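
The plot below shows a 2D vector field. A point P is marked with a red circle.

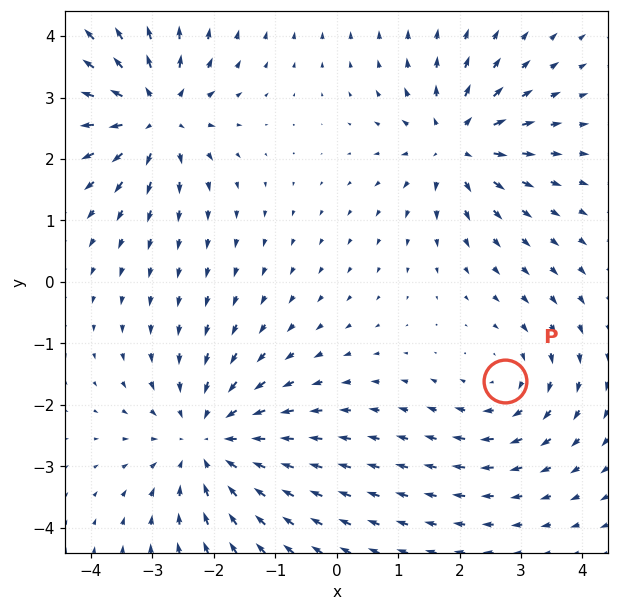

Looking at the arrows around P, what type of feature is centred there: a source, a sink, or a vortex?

vortex

At P (2.7, -1.6) the arrows circulate clockwise. Divergence ≈0, curl about -3 — near-zero divergence with nonzero curl is a vortex.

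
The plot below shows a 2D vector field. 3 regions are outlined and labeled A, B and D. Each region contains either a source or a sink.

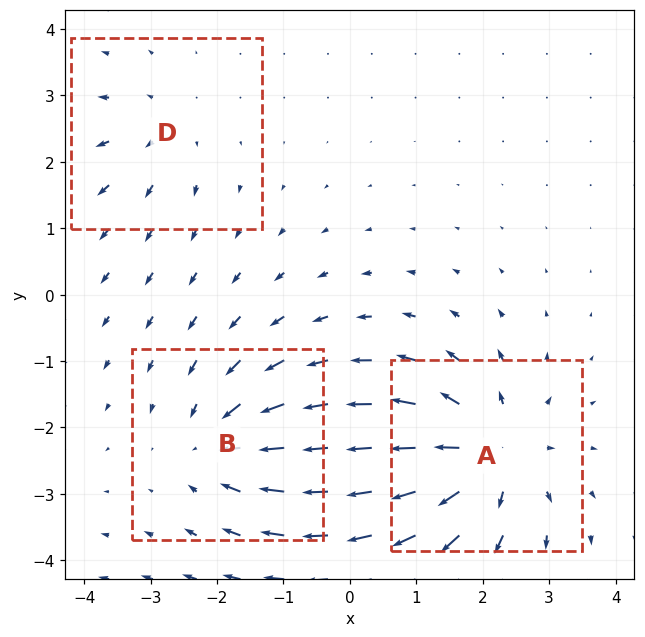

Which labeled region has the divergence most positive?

Divergence at each region's feature centre — A: about +5, B: about -4, D: about +2. Region A is most positive.

A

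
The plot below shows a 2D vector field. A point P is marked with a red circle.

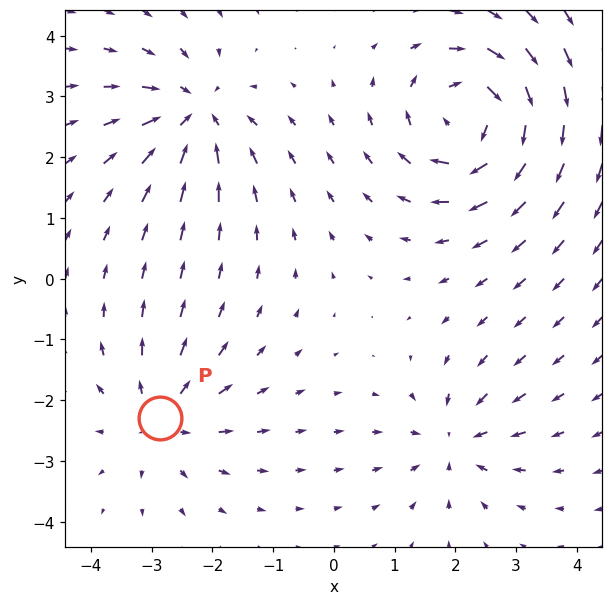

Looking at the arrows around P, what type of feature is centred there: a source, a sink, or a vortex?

At P (-2.9, -2.3) the arrows spread outward. Divergence about +3, curl ≈0 — positive divergence with near-zero curl is a source.

source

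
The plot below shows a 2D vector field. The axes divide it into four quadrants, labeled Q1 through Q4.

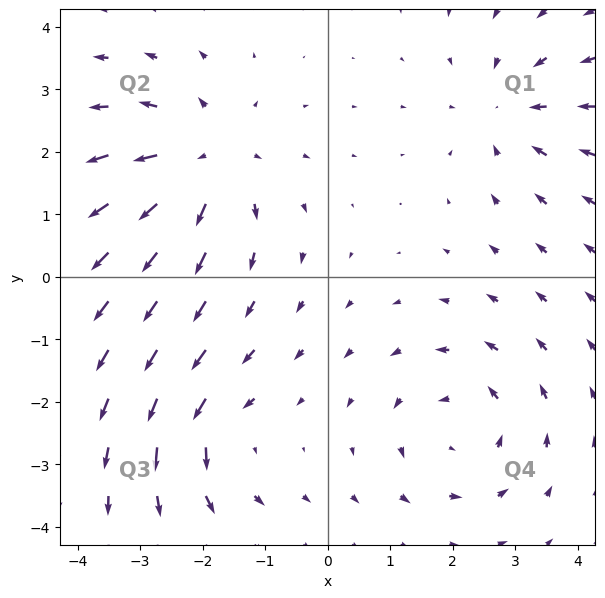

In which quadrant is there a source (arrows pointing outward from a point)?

Q2

The source sits at approximately (-1.9, 1.9), which lies in quadrant Q2. The divergence there is about +4, positive as expected for a source.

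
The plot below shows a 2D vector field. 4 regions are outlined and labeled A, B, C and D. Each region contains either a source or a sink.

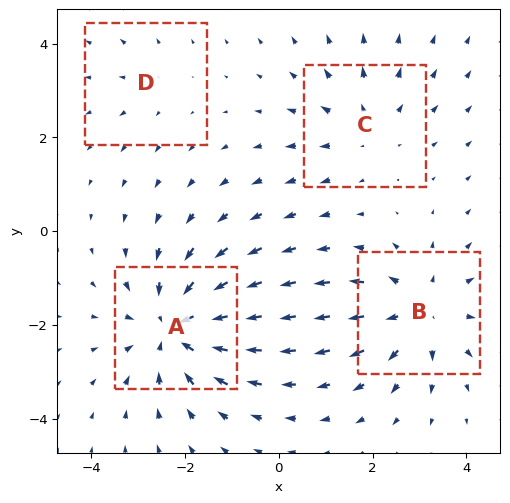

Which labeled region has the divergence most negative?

Divergence at each region's feature centre — A: about -6, B: about +4, C: about +3, D: about +2. Region A is most negative.

A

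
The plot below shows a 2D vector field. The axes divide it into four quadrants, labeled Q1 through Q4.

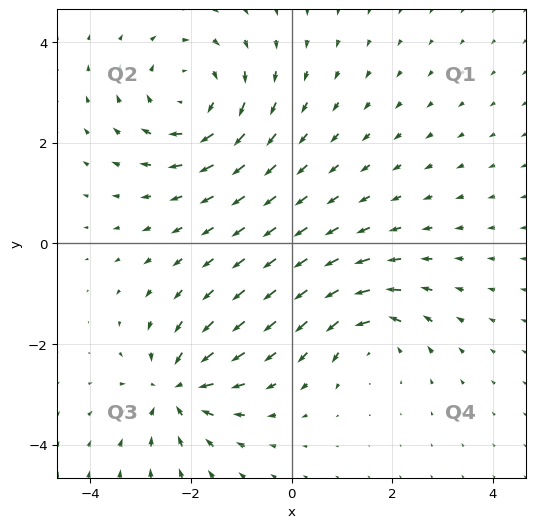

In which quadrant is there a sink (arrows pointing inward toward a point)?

The sink sits at approximately (-2.3, -2.9), which lies in quadrant Q3. The divergence there is about -5, negative as expected for a sink.

Q3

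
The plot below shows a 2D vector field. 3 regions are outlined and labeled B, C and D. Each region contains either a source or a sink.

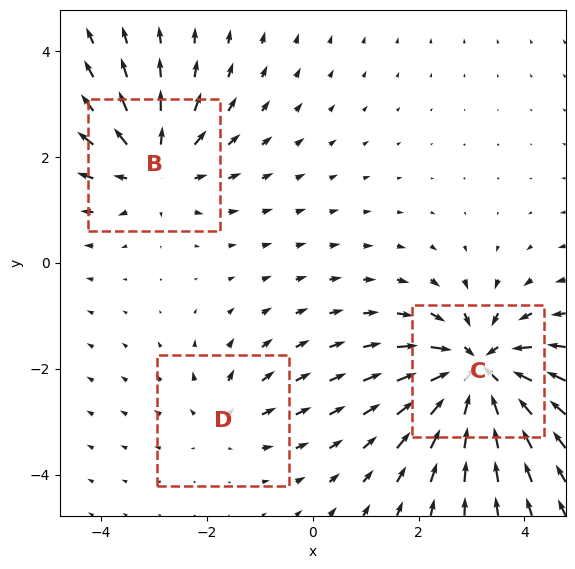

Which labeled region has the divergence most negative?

C

Divergence at each region's feature centre — B: about +3, C: about -5, D: about +2. Region C is most negative.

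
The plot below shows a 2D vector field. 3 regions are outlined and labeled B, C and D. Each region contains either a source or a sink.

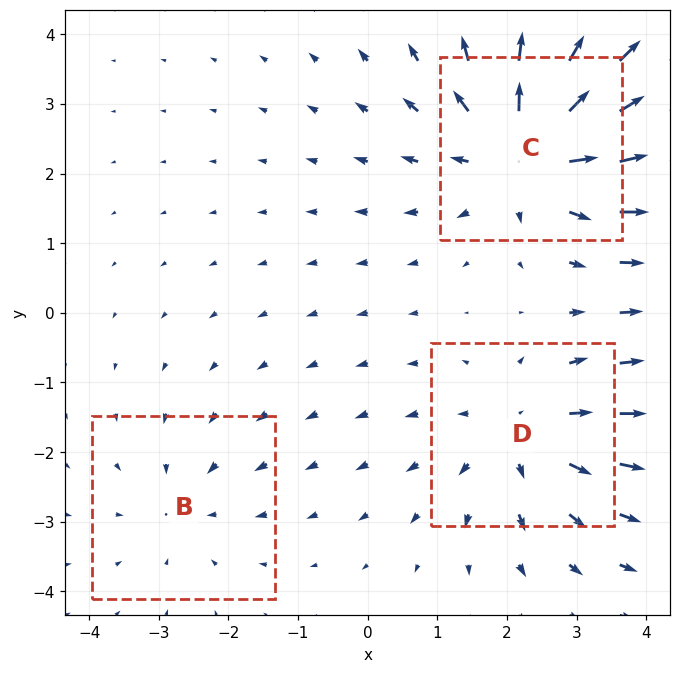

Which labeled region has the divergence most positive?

C

Divergence at each region's feature centre — B: about -2, C: about +5, D: about +3. Region C is most positive.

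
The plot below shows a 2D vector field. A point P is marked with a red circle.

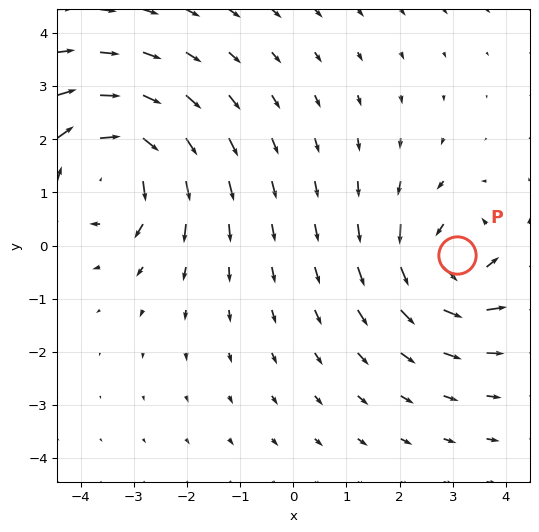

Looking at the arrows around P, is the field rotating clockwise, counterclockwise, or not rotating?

counterclockwise

Near P at (3.1, -0.2) the arrows circulate counterclockwise. The curl (z-component) there is about +5; positive curl means counterclockwise rotation.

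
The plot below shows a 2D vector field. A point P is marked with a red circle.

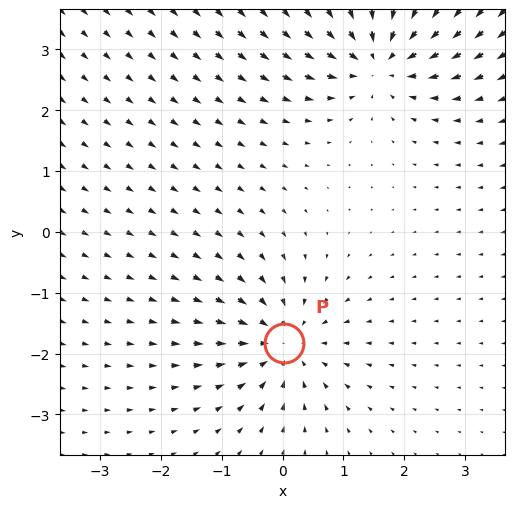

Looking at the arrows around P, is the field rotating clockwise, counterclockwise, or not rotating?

Near P at (0.0, -1.8) the arrows show no circulation. The curl there is ≈0.

not rotating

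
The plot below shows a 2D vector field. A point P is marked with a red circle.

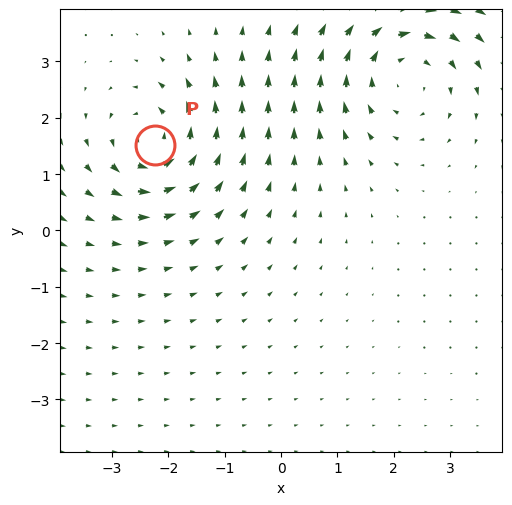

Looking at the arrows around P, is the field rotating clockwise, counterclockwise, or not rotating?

Near P at (-2.2, 1.5) the arrows circulate counterclockwise. The curl (z-component) there is about +5; positive curl means counterclockwise rotation.

counterclockwise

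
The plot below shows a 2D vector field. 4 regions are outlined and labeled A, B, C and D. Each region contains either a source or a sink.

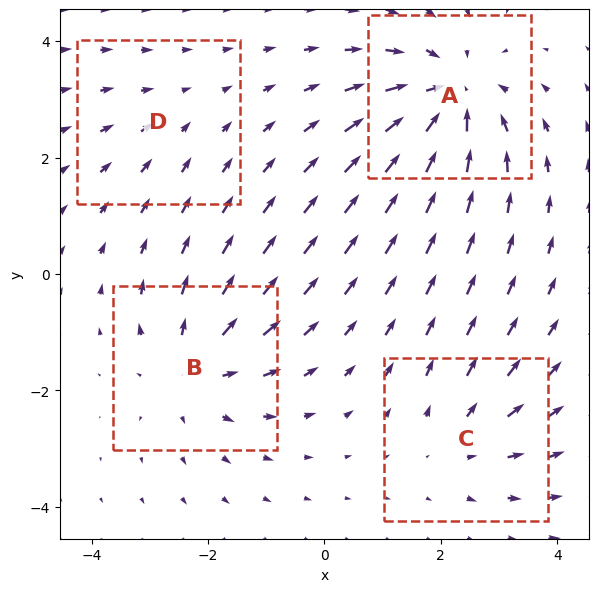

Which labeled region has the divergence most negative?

Divergence at each region's feature centre — A: about -6, B: about +5, C: about +3, D: about -2. Region A is most negative.

A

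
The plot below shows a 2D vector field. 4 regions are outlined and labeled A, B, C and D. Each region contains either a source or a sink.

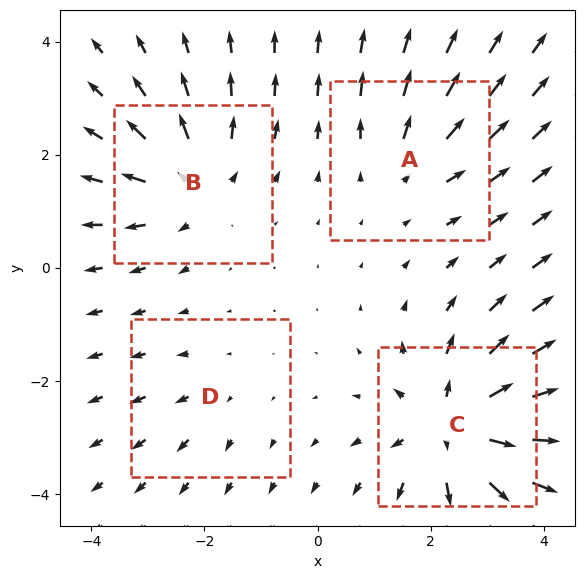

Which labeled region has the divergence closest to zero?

D

Divergence at each region's feature centre — A: about +3, B: about +5, C: about +7, D: about +2. Region D is closest to zero.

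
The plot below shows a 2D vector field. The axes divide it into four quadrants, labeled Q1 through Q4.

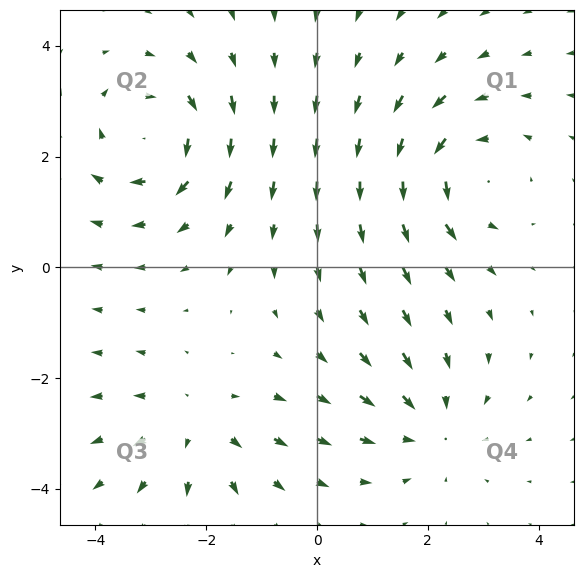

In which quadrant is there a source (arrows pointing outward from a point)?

The source sits at approximately (-2.2, -2.9), which lies in quadrant Q3. The divergence there is about +3, positive as expected for a source.

Q3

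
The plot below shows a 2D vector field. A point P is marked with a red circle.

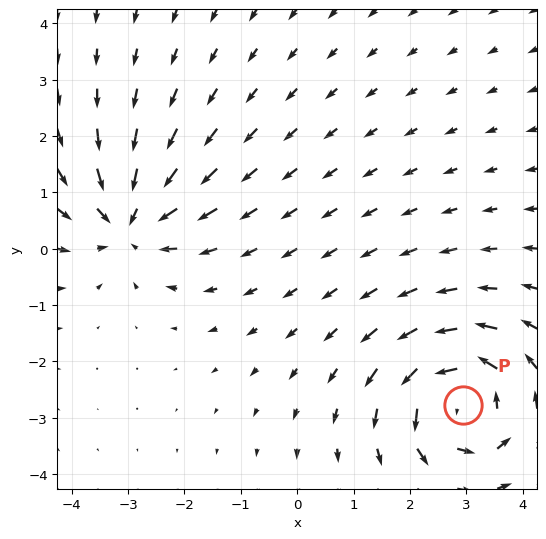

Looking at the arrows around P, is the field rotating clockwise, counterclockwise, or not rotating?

counterclockwise

Near P at (2.9, -2.8) the arrows circulate counterclockwise. The curl (z-component) there is about +5; positive curl means counterclockwise rotation.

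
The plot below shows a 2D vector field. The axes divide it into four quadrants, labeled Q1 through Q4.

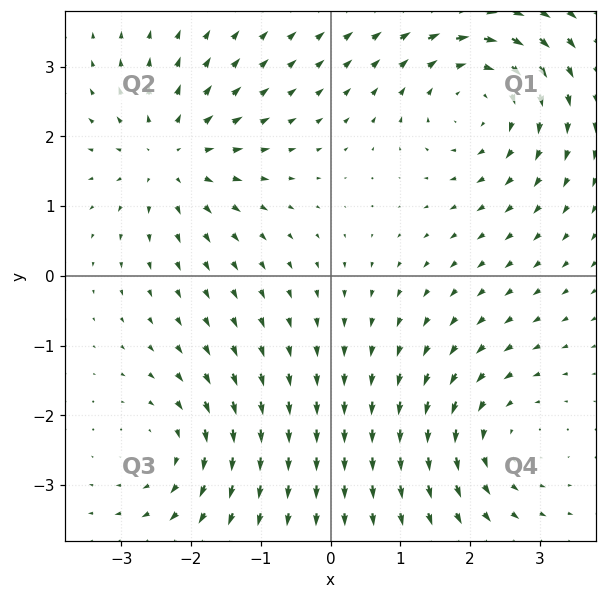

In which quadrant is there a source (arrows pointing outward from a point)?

Q2

The source sits at approximately (-2.3, 1.7), which lies in quadrant Q2. The divergence there is about +4, positive as expected for a source.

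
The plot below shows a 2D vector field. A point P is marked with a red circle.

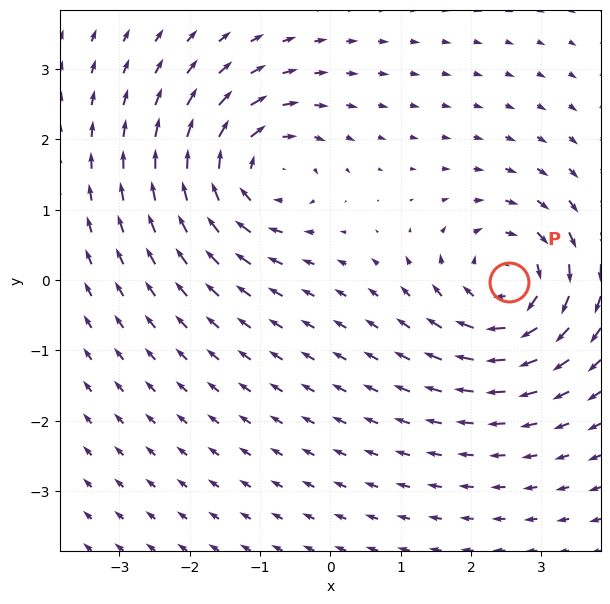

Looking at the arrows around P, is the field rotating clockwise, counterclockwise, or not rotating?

Near P at (2.5, -0.0) the arrows circulate clockwise. The curl (z-component) there is about -6; negative curl means clockwise rotation.

clockwise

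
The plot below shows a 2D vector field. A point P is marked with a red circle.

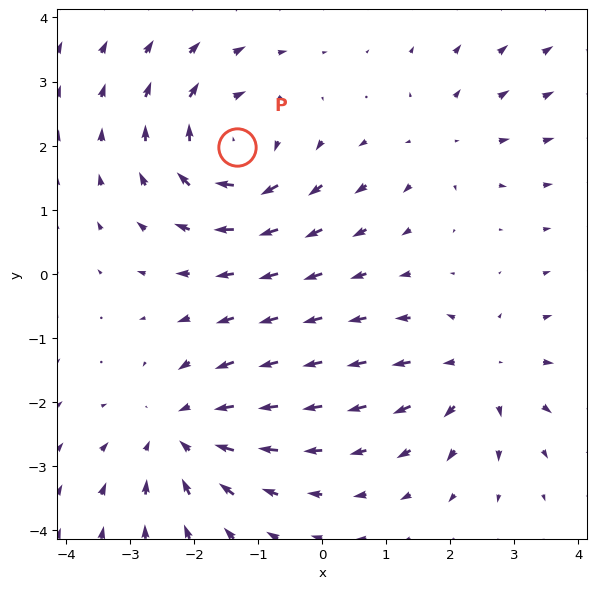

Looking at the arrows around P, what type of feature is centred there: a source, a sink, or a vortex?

vortex

At P (-1.3, 2.0) the arrows circulate clockwise. Divergence ≈0, curl about -5 — near-zero divergence with nonzero curl is a vortex.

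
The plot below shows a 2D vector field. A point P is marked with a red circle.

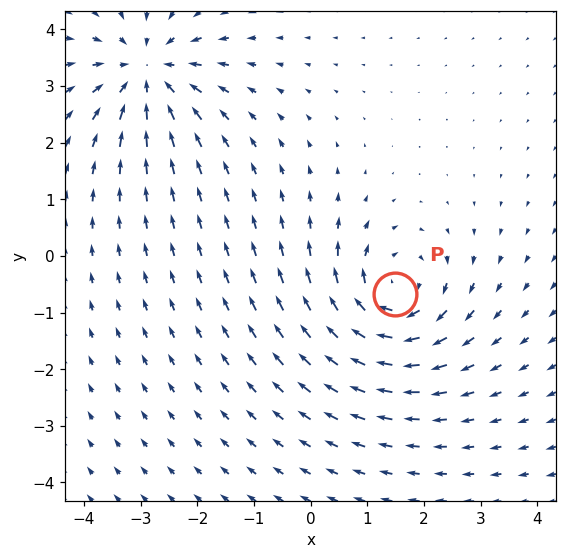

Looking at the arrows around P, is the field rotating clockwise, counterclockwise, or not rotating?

clockwise

Near P at (1.5, -0.7) the arrows circulate clockwise. The curl (z-component) there is about -4; negative curl means clockwise rotation.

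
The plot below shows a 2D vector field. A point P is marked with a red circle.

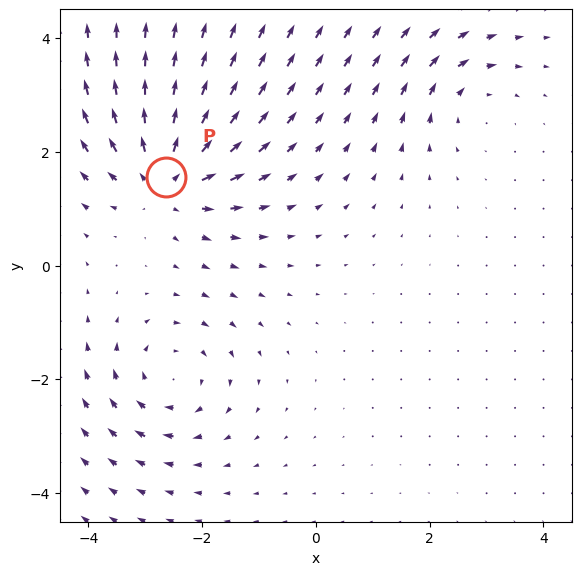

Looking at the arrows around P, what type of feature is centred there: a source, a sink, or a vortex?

source

At P (-2.6, 1.5) the arrows spread outward. Divergence about +6, curl ≈0 — positive divergence with near-zero curl is a source.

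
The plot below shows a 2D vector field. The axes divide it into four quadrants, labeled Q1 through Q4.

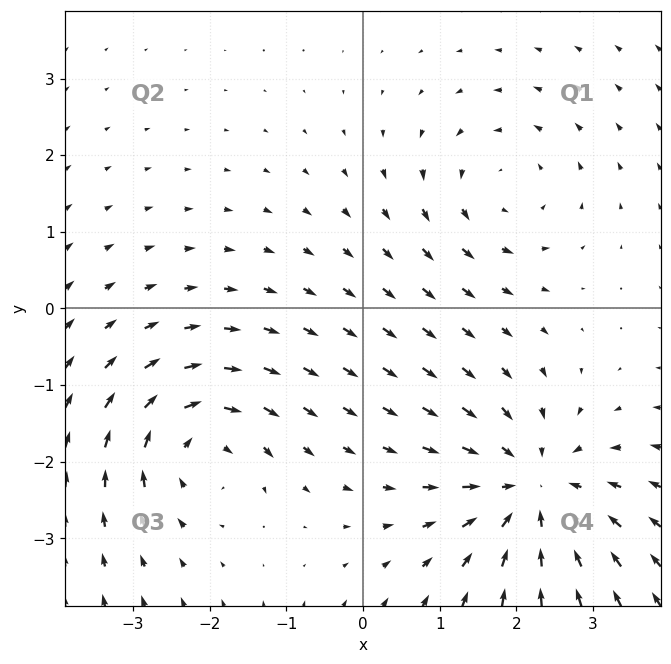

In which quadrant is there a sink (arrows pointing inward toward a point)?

The sink sits at approximately (2.2, -2.4), which lies in quadrant Q4. The divergence there is about -5, negative as expected for a sink.

Q4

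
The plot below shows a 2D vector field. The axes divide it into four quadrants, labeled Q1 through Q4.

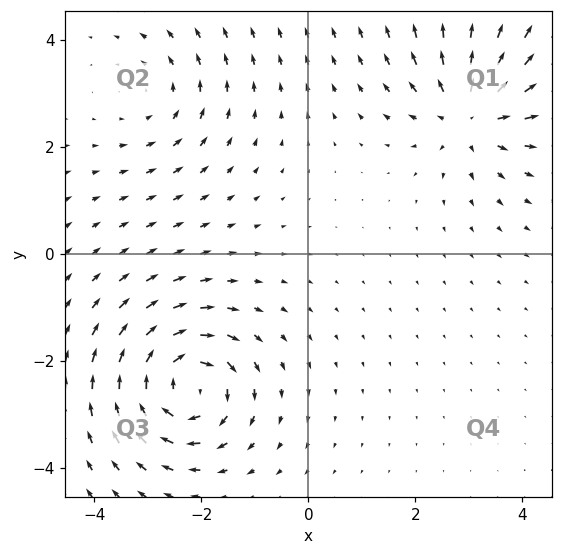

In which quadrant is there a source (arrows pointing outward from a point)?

The source sits at approximately (3.0, 2.6), which lies in quadrant Q1. The divergence there is about +4, positive as expected for a source.

Q1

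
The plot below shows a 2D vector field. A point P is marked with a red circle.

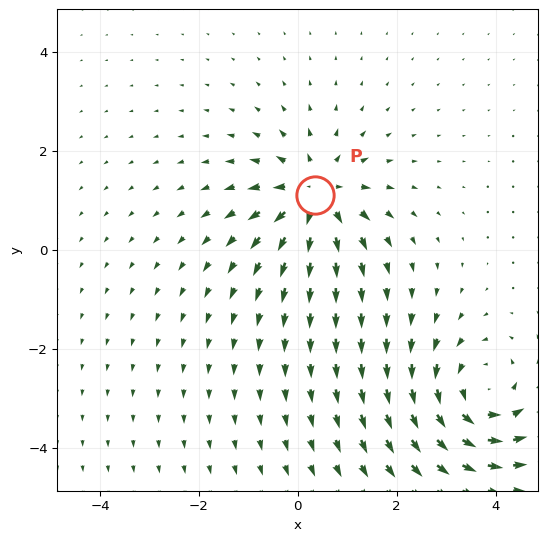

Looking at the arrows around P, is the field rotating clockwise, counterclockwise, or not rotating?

not rotating

Near P at (0.4, 1.1) the arrows show no circulation. The curl there is ≈0.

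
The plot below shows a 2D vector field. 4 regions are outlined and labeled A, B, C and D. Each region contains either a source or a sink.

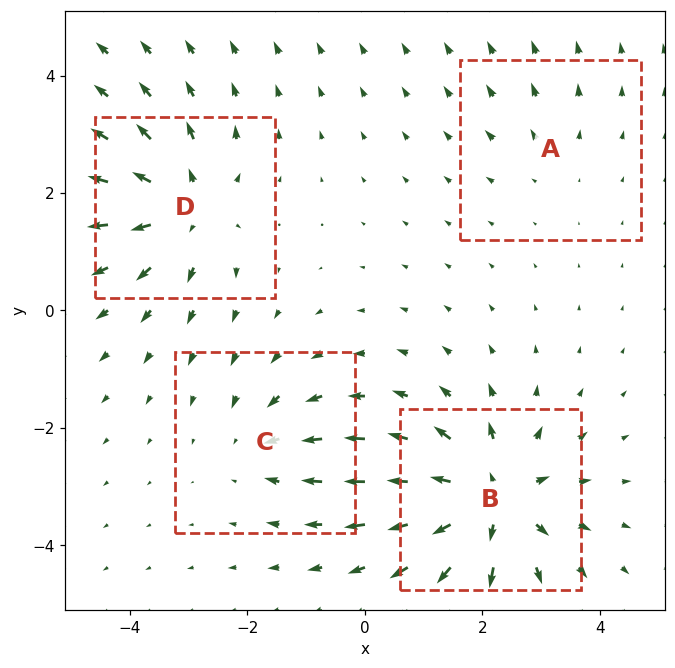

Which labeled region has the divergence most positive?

B

Divergence at each region's feature centre — A: about +2, B: about +7, C: about -3, D: about +6. Region B is most positive.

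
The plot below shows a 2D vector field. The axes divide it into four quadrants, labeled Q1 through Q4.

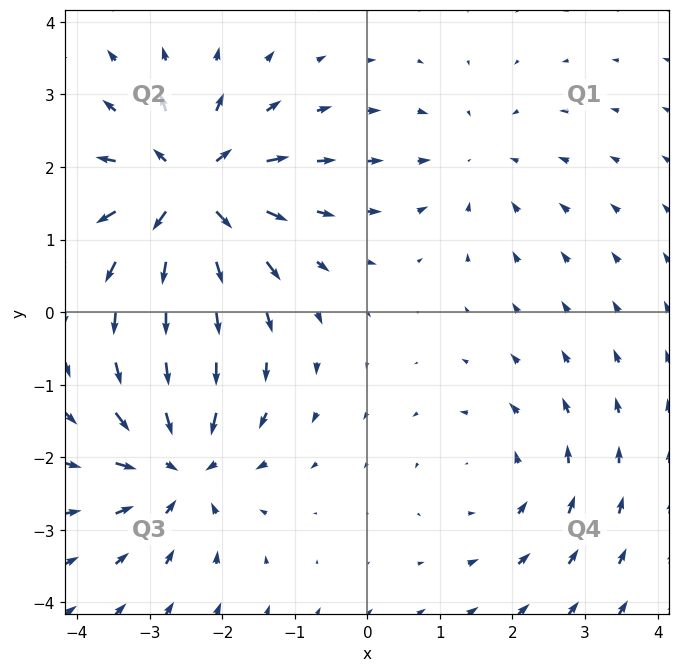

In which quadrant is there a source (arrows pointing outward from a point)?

The source sits at approximately (-2.4, 1.7), which lies in quadrant Q2. The divergence there is about +7, positive as expected for a source.

Q2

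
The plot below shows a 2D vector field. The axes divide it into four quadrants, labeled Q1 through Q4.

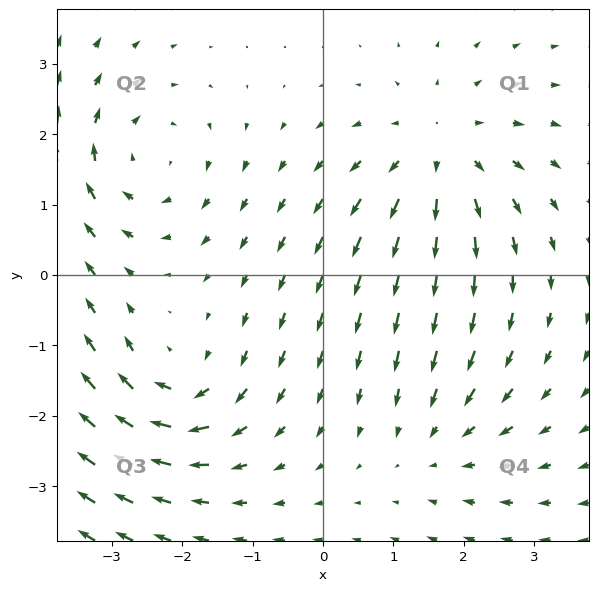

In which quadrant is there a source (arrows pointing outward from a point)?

Q1

The source sits at approximately (1.7, 1.7), which lies in quadrant Q1. The divergence there is about +3, positive as expected for a source.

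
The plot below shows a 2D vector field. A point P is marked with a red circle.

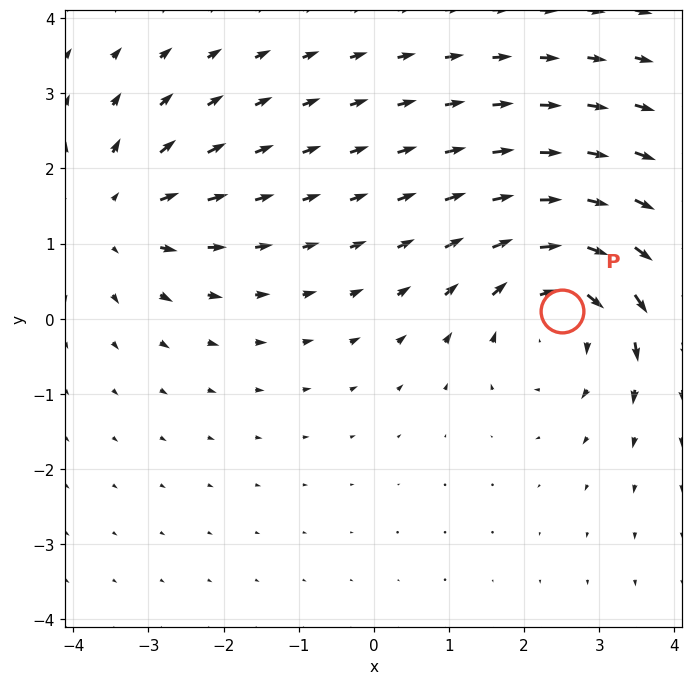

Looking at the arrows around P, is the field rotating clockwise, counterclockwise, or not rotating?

Near P at (2.5, 0.1) the arrows circulate clockwise. The curl (z-component) there is about -4; negative curl means clockwise rotation.

clockwise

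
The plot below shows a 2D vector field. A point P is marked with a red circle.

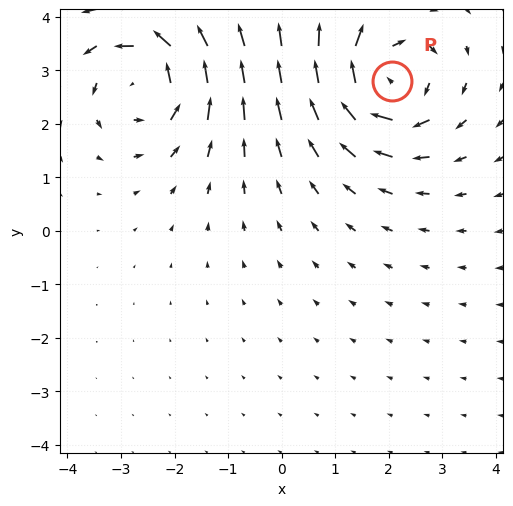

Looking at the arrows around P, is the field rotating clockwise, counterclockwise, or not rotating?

Near P at (2.1, 2.8) the arrows circulate clockwise. The curl (z-component) there is about -5; negative curl means clockwise rotation.

clockwise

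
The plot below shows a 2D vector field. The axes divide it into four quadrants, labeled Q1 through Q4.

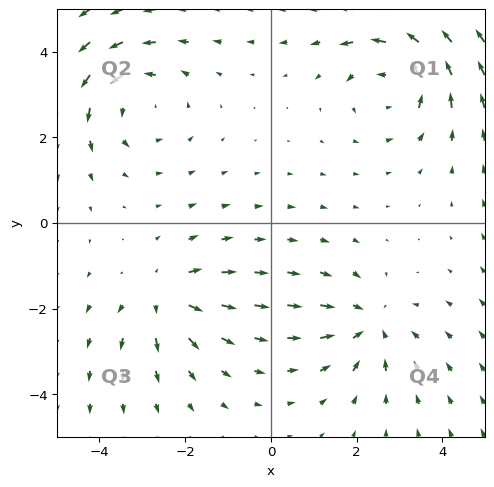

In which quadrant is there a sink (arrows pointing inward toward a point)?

The sink sits at approximately (2.3, -2.4), which lies in quadrant Q4. The divergence there is about -4, negative as expected for a sink.

Q4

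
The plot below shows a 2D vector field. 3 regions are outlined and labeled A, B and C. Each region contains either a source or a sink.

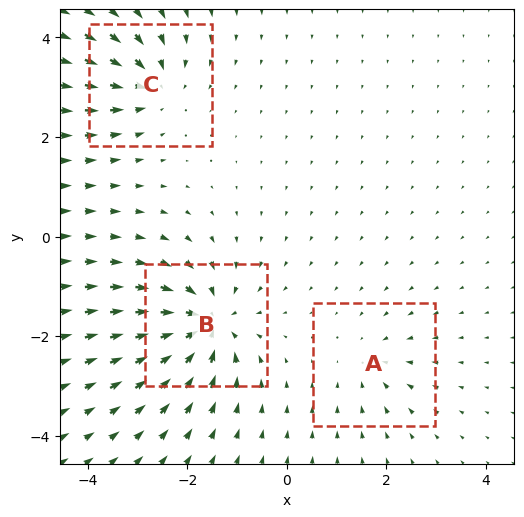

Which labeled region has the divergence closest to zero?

Divergence at each region's feature centre — A: about -3, B: about -6, C: about -4. Region A is closest to zero.

A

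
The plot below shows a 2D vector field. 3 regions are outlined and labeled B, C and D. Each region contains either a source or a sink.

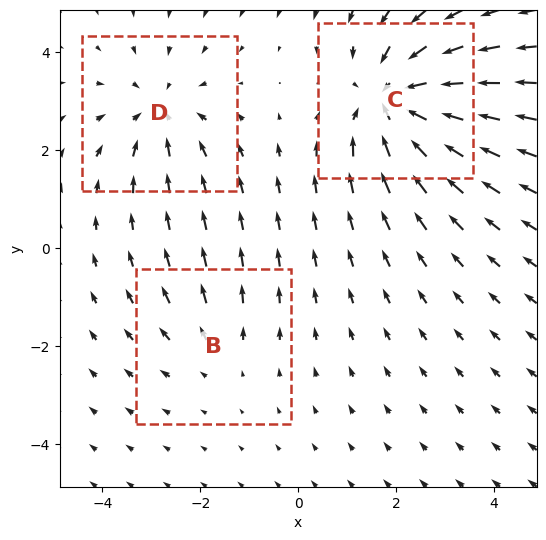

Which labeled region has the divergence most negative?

C

Divergence at each region's feature centre — B: about +2, C: about -4, D: about -3. Region C is most negative.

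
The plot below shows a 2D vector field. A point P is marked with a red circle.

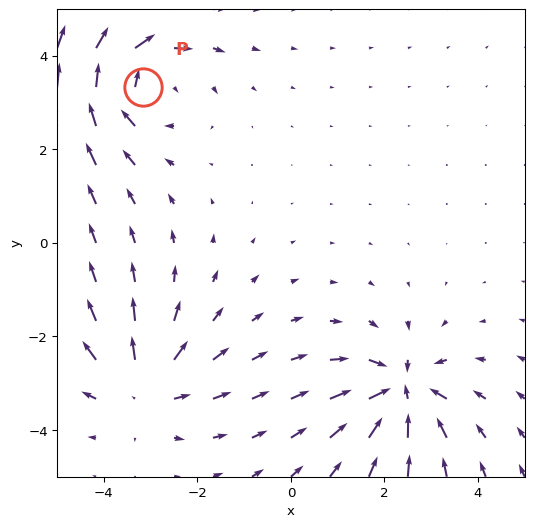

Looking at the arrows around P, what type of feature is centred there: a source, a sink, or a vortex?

vortex

At P (-3.2, 3.3) the arrows circulate clockwise. Divergence ≈0, curl about -4 — near-zero divergence with nonzero curl is a vortex.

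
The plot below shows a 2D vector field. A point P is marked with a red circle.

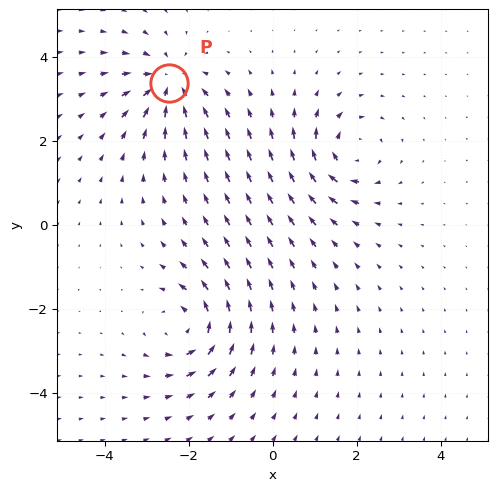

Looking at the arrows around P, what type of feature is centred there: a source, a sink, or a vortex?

At P (-2.5, 3.4) the arrows converge inward. Divergence about -5, curl ≈0 — negative divergence with near-zero curl is a sink.

sink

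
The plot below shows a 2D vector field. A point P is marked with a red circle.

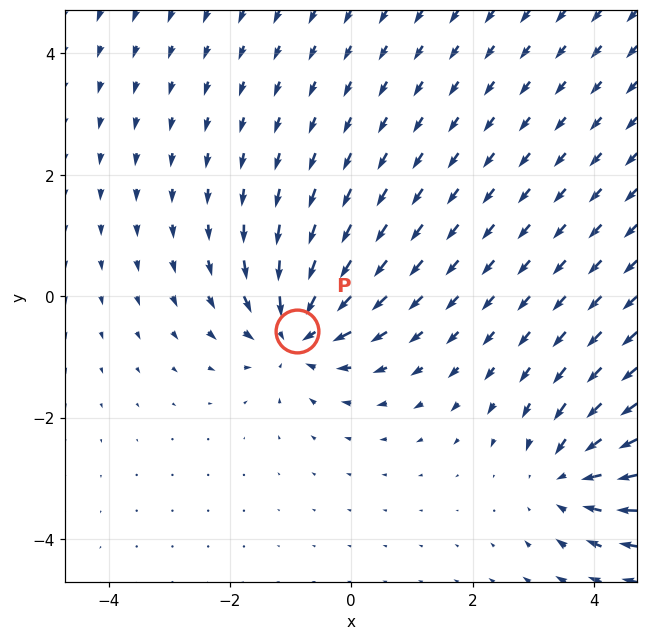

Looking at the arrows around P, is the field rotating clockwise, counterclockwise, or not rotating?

not rotating

Near P at (-0.9, -0.6) the arrows show no circulation. The curl there is ≈0.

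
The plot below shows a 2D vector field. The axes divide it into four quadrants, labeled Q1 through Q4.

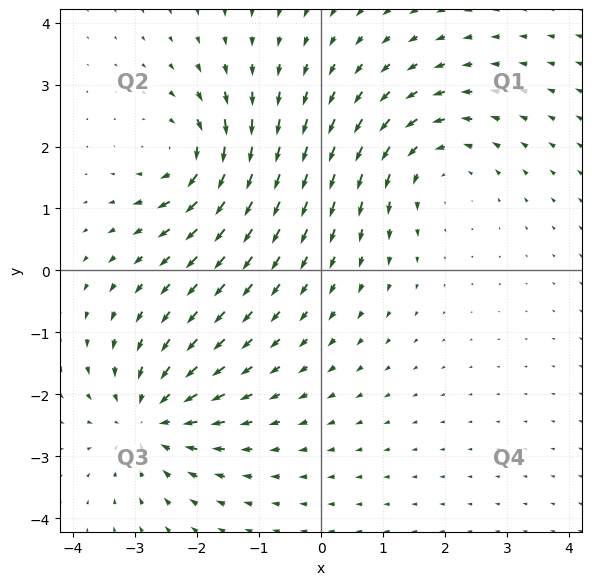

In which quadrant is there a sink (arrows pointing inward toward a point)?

Q3

The sink sits at approximately (-2.8, -2.4), which lies in quadrant Q3. The divergence there is about -4, negative as expected for a sink.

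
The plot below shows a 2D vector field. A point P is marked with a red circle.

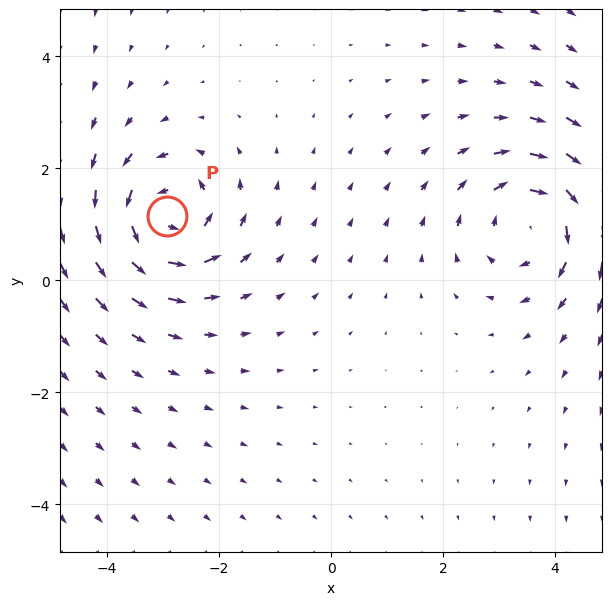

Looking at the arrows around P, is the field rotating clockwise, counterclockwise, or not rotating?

counterclockwise

Near P at (-2.9, 1.1) the arrows circulate counterclockwise. The curl (z-component) there is about +4; positive curl means counterclockwise rotation.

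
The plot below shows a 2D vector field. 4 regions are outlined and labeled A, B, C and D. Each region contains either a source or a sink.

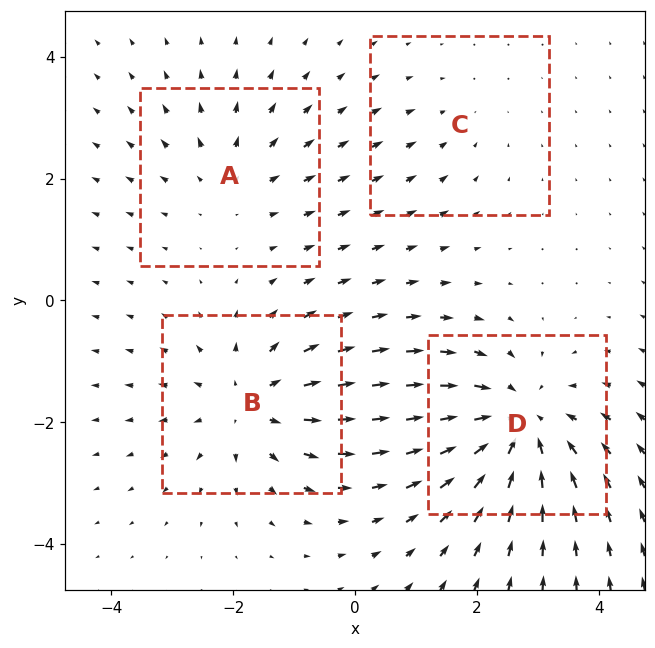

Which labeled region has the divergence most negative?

Divergence at each region's feature centre — A: about +3, B: about +5, C: about -2, D: about -6. Region D is most negative.

D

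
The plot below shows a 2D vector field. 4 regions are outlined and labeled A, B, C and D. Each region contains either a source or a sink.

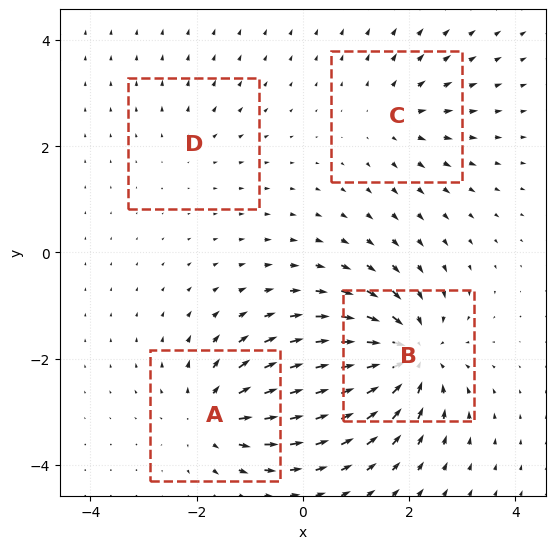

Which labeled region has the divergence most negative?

Divergence at each region's feature centre — A: about +6, B: about -8, C: about +4, D: about +2. Region B is most negative.

B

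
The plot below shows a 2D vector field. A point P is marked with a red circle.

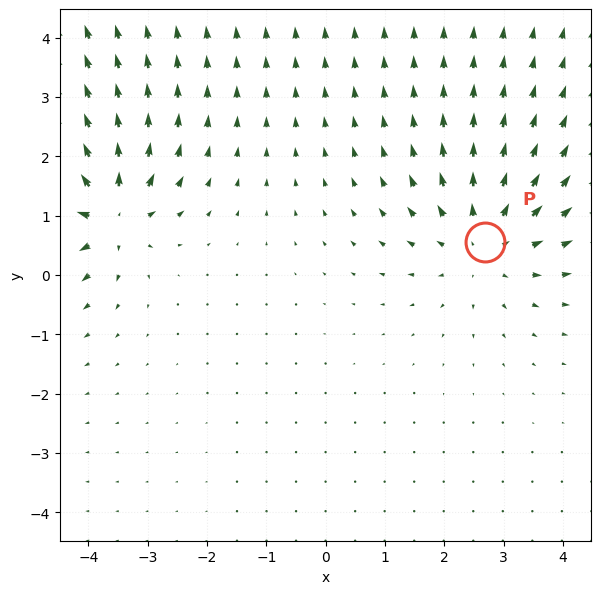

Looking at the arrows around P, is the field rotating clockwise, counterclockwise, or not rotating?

not rotating

Near P at (2.7, 0.6) the arrows show no circulation. The curl there is ≈0.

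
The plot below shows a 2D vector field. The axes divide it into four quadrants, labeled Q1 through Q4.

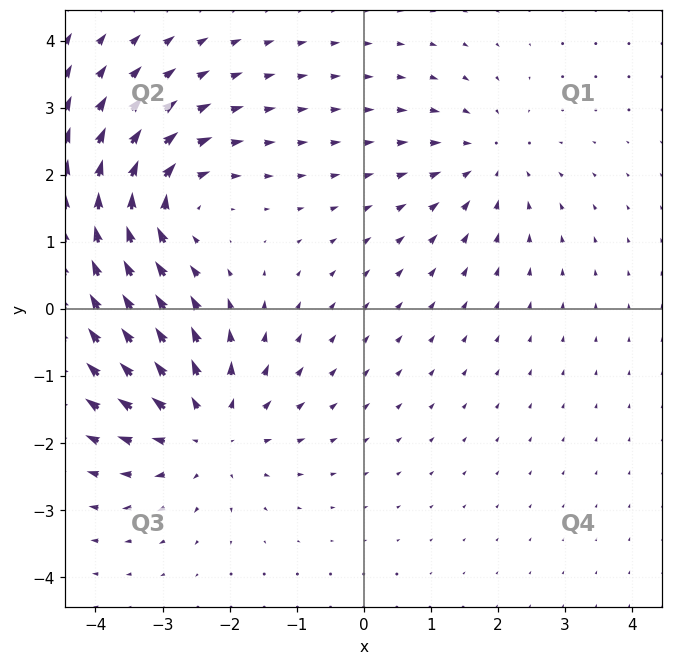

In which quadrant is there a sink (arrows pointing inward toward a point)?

Q1

The sink sits at approximately (1.9, 2.2), which lies in quadrant Q1. The divergence there is about -3, negative as expected for a sink.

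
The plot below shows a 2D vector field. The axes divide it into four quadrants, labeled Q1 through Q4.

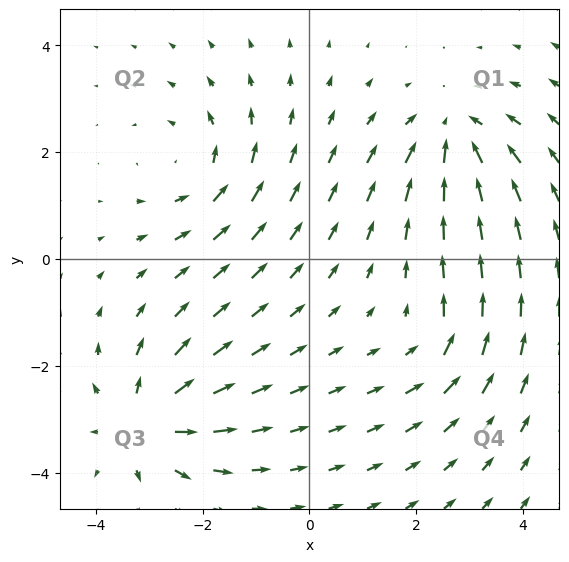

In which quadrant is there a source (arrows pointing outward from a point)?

Q3

The source sits at approximately (-3.1, -3.1), which lies in quadrant Q3. The divergence there is about +6, positive as expected for a source.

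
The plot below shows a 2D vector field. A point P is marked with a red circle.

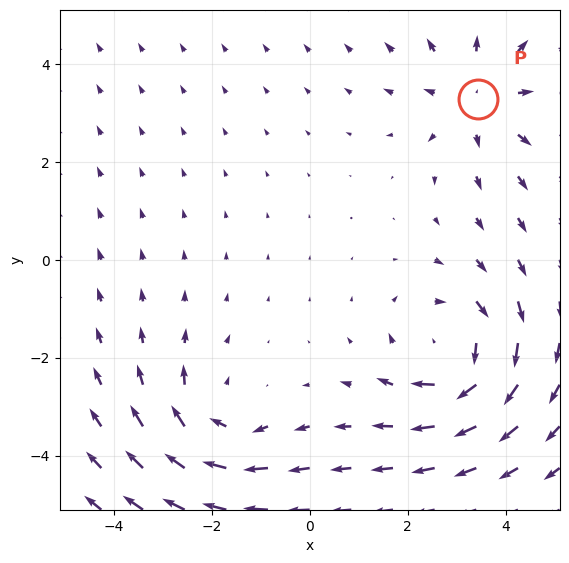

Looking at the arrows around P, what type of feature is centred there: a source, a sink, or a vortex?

source

At P (3.4, 3.3) the arrows spread outward. Divergence about +3, curl ≈0 — positive divergence with near-zero curl is a source.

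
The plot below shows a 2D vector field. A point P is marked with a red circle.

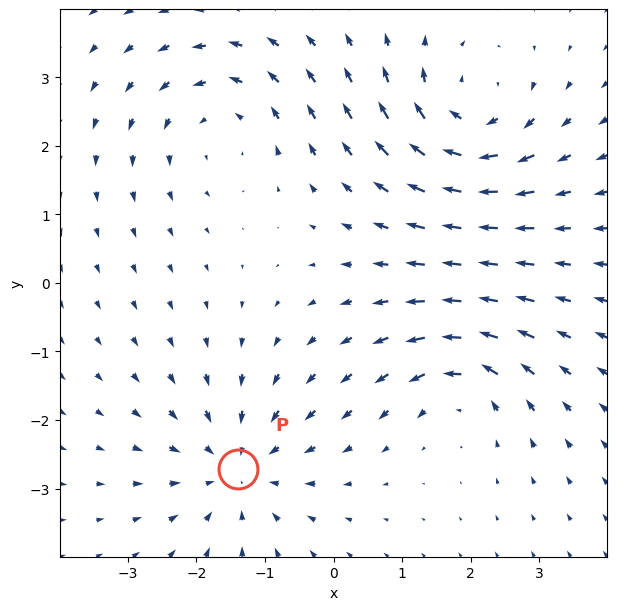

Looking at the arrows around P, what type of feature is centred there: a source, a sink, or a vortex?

At P (-1.4, -2.7) the arrows converge inward. Divergence about -4, curl ≈0 — negative divergence with near-zero curl is a sink.

sink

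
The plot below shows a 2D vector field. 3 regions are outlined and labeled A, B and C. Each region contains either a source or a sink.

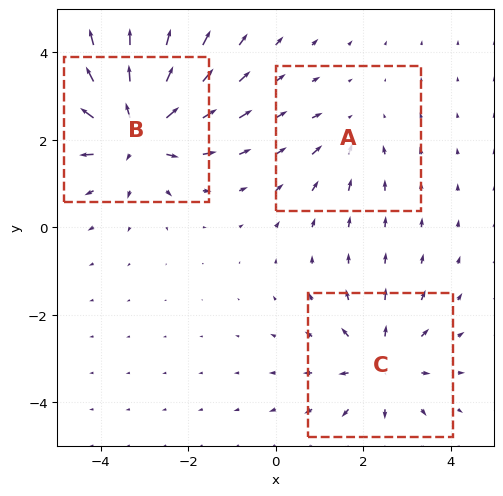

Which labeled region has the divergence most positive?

Divergence at each region's feature centre — A: about -2, B: about +5, C: about +3. Region B is most positive.

B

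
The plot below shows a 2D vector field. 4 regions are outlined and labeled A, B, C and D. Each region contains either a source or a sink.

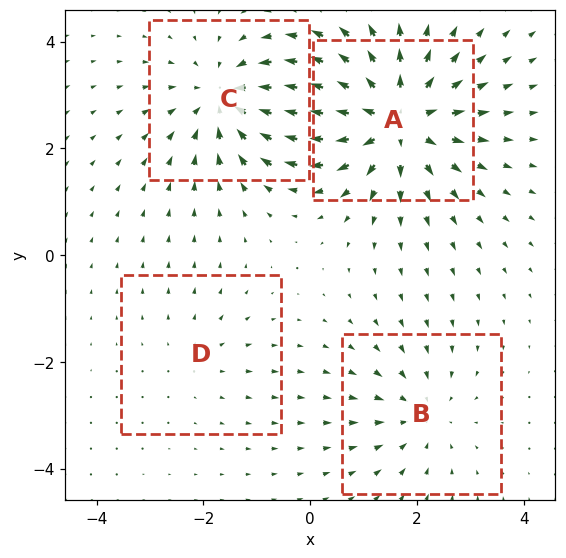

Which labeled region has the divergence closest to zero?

Divergence at each region's feature centre — A: about +7, B: about -3, C: about -5, D: about +2. Region D is closest to zero.

D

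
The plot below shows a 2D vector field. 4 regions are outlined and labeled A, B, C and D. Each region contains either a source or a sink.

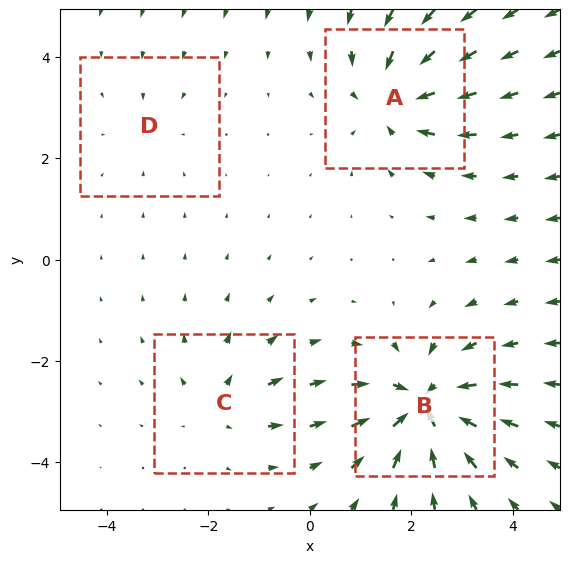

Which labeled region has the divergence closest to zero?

Divergence at each region's feature centre — A: about -6, B: about -8, C: about +4, D: about -2. Region D is closest to zero.

D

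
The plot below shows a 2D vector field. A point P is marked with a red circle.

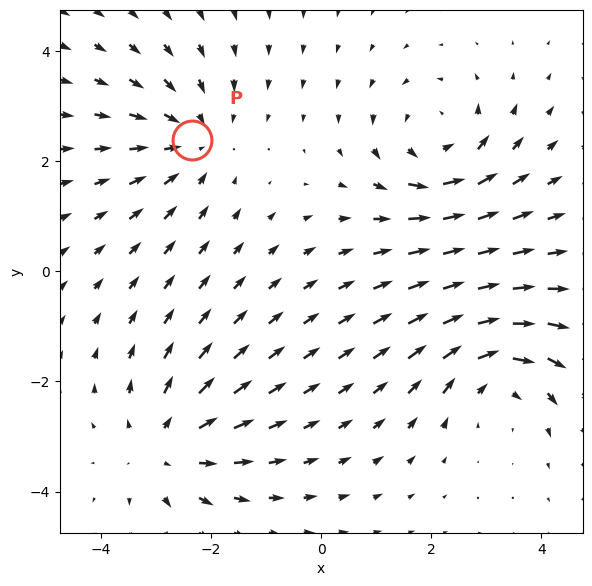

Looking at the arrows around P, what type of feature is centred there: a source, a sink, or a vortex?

At P (-2.3, 2.4) the arrows converge inward. Divergence about -3, curl ≈0 — negative divergence with near-zero curl is a sink.

sink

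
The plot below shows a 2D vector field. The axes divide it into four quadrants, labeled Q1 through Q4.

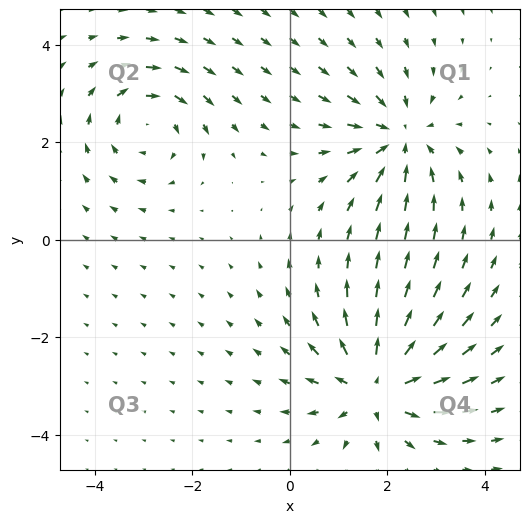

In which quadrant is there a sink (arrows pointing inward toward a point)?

Q1

The sink sits at approximately (2.2, 2.1), which lies in quadrant Q1. The divergence there is about -4, negative as expected for a sink.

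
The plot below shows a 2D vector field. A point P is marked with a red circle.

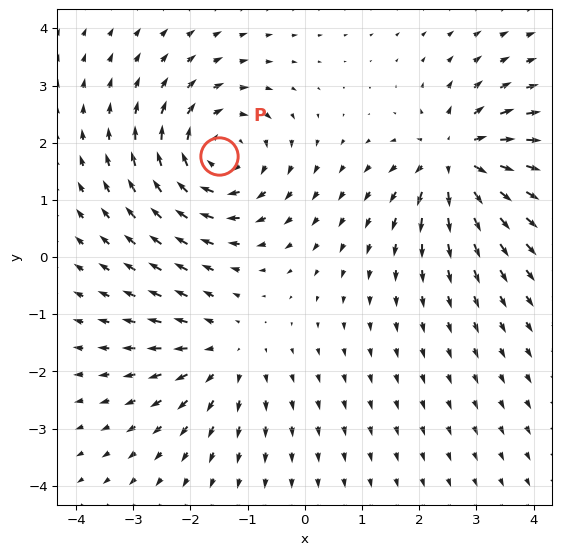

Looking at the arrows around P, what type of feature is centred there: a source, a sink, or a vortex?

vortex

At P (-1.5, 1.8) the arrows circulate clockwise. Divergence ≈0, curl about -4 — near-zero divergence with nonzero curl is a vortex.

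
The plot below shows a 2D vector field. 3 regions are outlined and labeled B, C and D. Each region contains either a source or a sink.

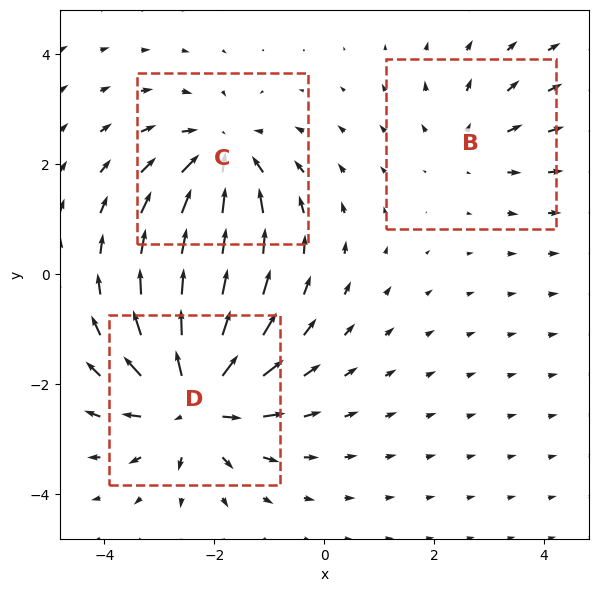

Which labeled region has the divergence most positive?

Divergence at each region's feature centre — B: about +2, C: about -4, D: about +5. Region D is most positive.

D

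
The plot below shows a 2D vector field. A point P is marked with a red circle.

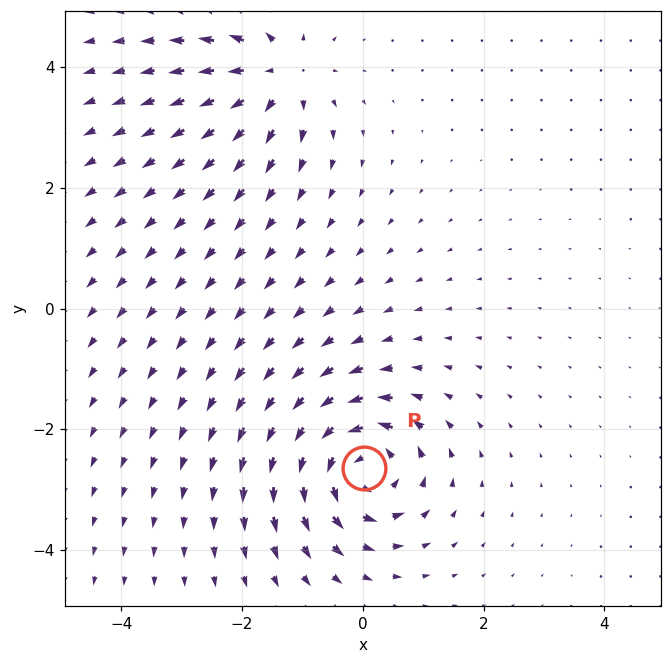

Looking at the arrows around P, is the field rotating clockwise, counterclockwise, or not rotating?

counterclockwise

Near P at (0.0, -2.6) the arrows circulate counterclockwise. The curl (z-component) there is about +7; positive curl means counterclockwise rotation.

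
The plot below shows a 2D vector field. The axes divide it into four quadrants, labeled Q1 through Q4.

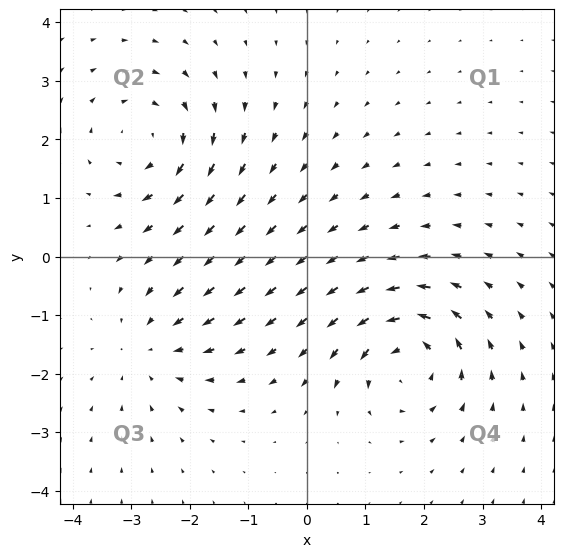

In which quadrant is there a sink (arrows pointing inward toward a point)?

The sink sits at approximately (-2.7, -1.5), which lies in quadrant Q3. The divergence there is about -3, negative as expected for a sink.

Q3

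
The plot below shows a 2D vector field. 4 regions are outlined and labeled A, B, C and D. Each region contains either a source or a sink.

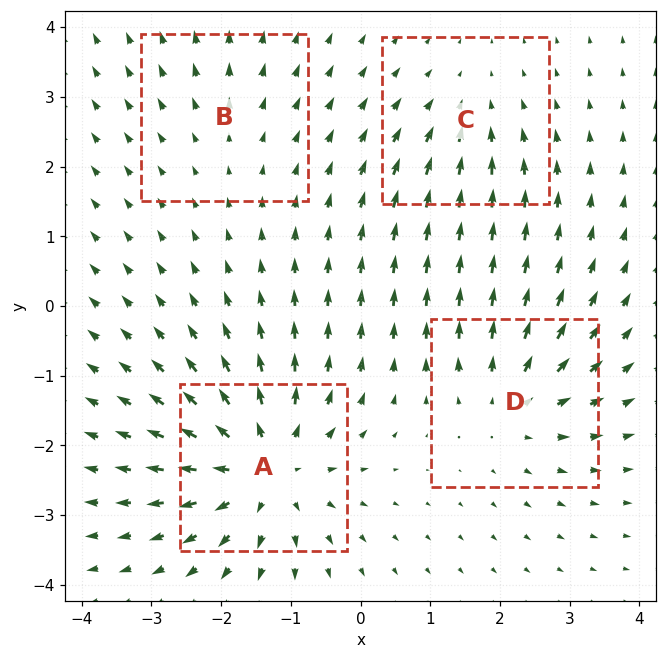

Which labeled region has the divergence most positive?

Divergence at each region's feature centre — A: about +7, B: about +2, C: about -3, D: about +5. Region A is most positive.

A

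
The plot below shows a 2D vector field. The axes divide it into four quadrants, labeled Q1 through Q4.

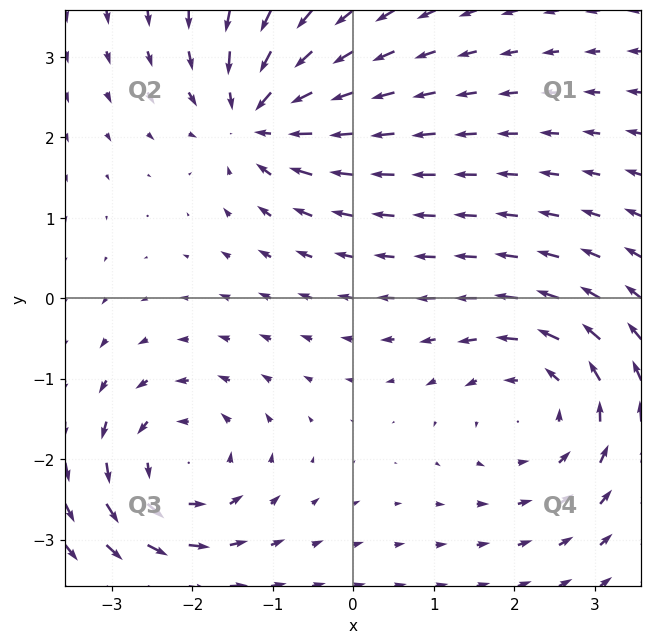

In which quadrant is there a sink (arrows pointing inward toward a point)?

Q2

The sink sits at approximately (-1.2, 2.2), which lies in quadrant Q2. The divergence there is about -6, negative as expected for a sink.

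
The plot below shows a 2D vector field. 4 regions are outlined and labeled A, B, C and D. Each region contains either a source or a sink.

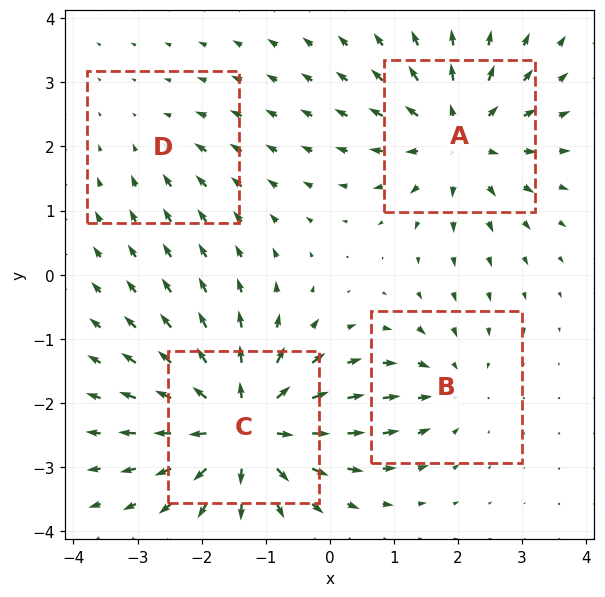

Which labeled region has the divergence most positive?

C

Divergence at each region's feature centre — A: about +5, B: about -3, C: about +7, D: about -2. Region C is most positive.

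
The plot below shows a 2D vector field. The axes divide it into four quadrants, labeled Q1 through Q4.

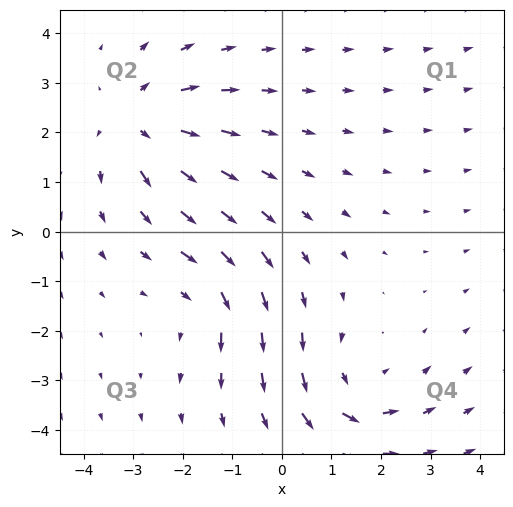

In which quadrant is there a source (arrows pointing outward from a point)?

Q2

The source sits at approximately (-2.9, 2.2), which lies in quadrant Q2. The divergence there is about +3, positive as expected for a source.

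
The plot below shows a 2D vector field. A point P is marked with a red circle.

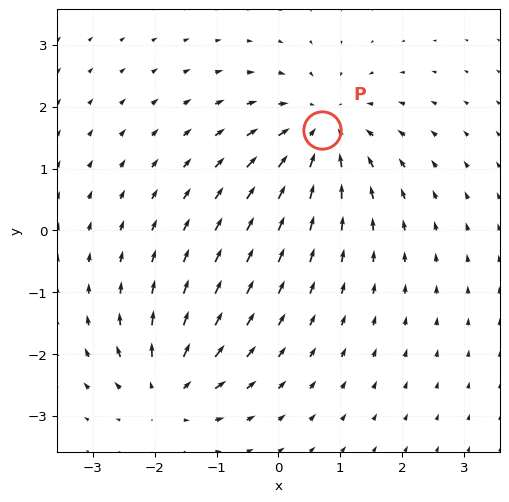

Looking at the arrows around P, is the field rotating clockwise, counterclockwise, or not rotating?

Near P at (0.7, 1.6) the arrows show no circulation. The curl there is ≈0.

not rotating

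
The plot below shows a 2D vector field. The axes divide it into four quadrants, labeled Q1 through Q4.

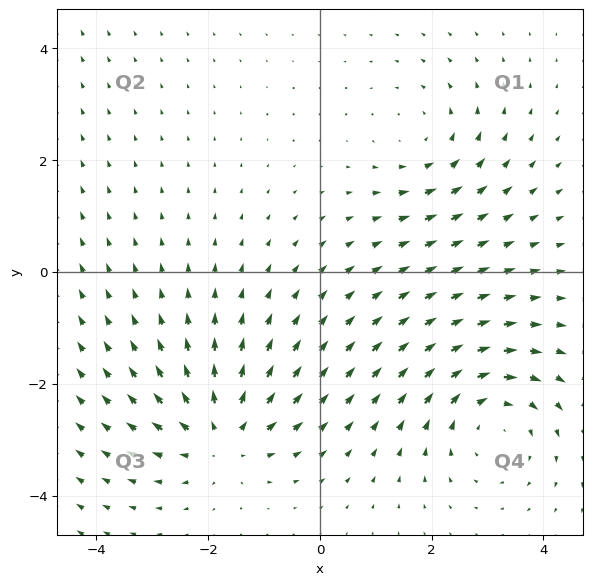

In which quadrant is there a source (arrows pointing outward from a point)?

The source sits at approximately (-1.7, -2.9), which lies in quadrant Q3. The divergence there is about +4, positive as expected for a source.

Q3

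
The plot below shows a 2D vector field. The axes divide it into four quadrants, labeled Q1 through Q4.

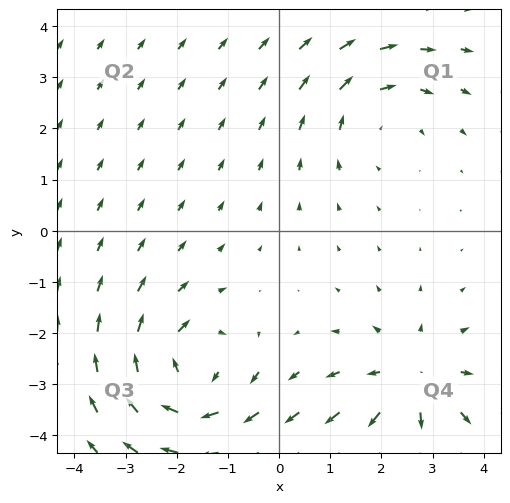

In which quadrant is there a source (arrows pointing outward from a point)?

The source sits at approximately (2.6, -2.9), which lies in quadrant Q4. The divergence there is about +4, positive as expected for a source.

Q4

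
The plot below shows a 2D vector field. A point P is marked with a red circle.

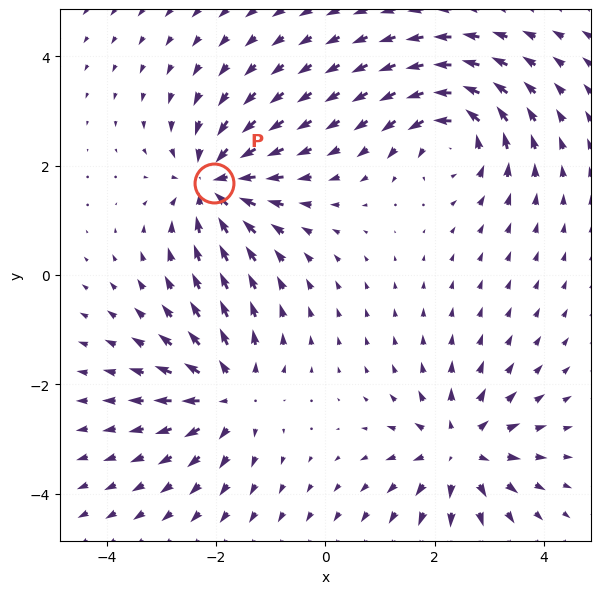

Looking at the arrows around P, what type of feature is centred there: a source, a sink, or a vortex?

sink

At P (-2.0, 1.7) the arrows converge inward. Divergence about -7, curl ≈0 — negative divergence with near-zero curl is a sink.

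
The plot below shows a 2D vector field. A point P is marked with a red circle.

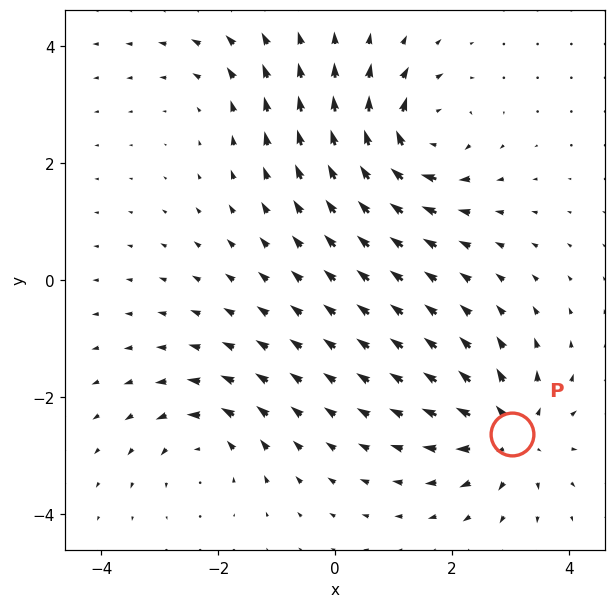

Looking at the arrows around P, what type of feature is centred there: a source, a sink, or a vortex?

source

At P (3.0, -2.6) the arrows spread outward. Divergence about +5, curl ≈0 — positive divergence with near-zero curl is a source.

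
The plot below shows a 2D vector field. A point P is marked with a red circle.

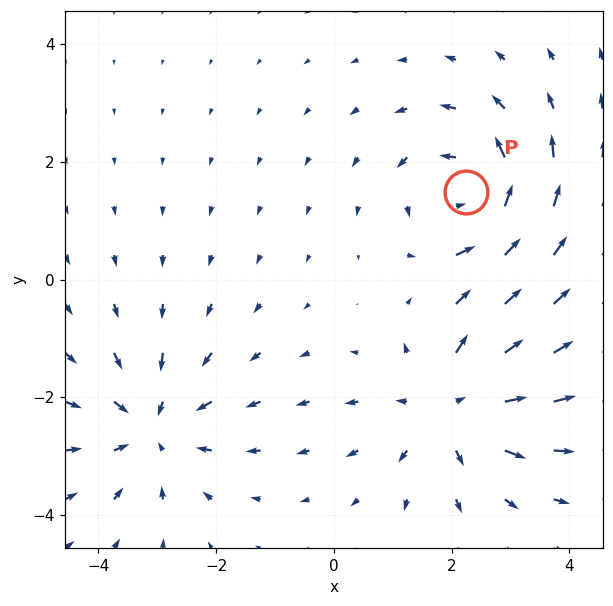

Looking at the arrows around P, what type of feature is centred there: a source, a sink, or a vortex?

At P (2.2, 1.5) the arrows circulate counterclockwise. Divergence ≈0, curl about +4 — near-zero divergence with nonzero curl is a vortex.

vortex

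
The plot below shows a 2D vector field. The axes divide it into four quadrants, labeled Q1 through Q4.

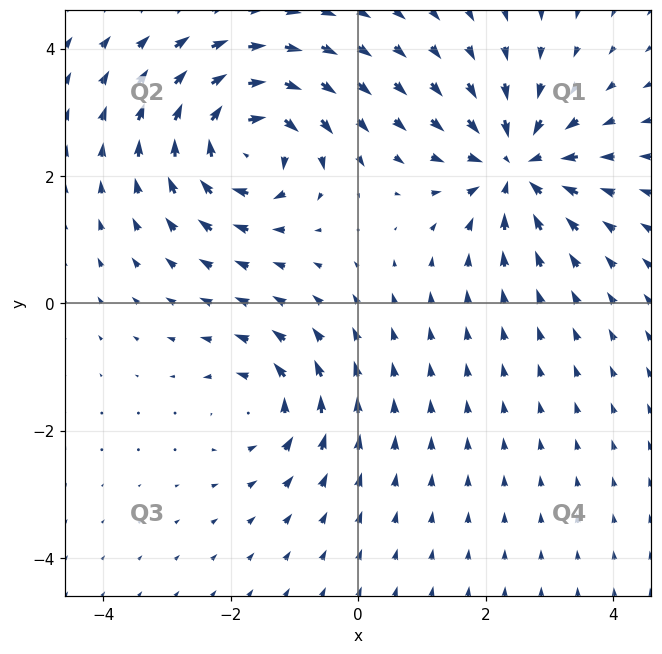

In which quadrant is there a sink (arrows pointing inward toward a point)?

Q1

The sink sits at approximately (2.5, 2.2), which lies in quadrant Q1. The divergence there is about -5, negative as expected for a sink.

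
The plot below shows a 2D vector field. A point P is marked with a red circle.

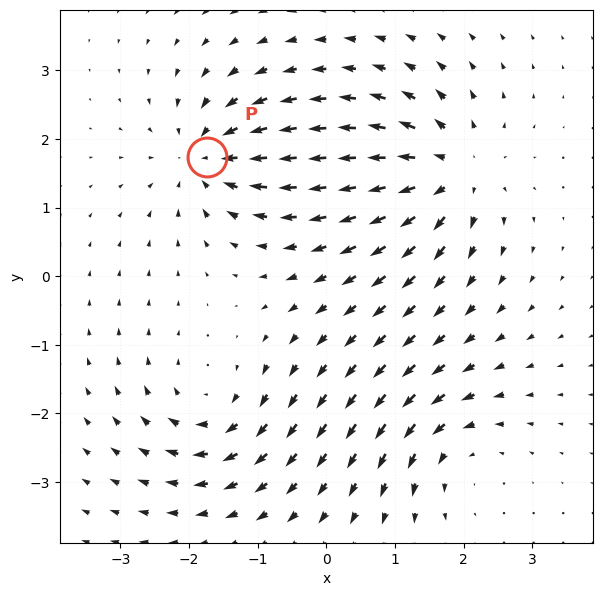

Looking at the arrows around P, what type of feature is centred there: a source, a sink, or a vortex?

At P (-1.7, 1.7) the arrows converge inward. Divergence about -5, curl ≈0 — negative divergence with near-zero curl is a sink.

sink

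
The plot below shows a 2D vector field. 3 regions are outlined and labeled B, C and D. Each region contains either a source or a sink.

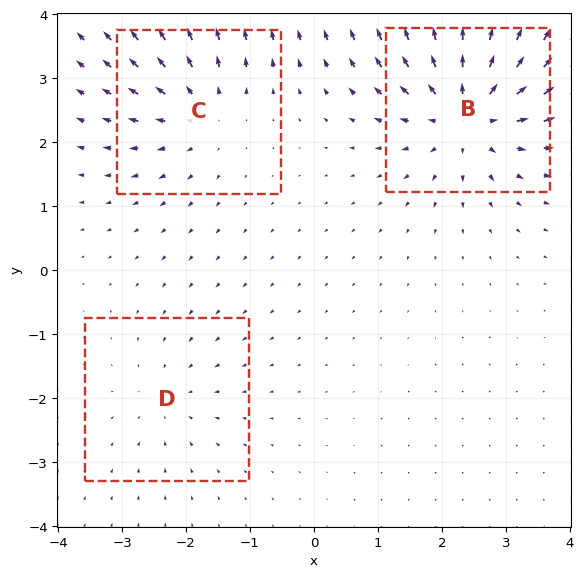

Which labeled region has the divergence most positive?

B

Divergence at each region's feature centre — B: about +6, C: about +4, D: about -2. Region B is most positive.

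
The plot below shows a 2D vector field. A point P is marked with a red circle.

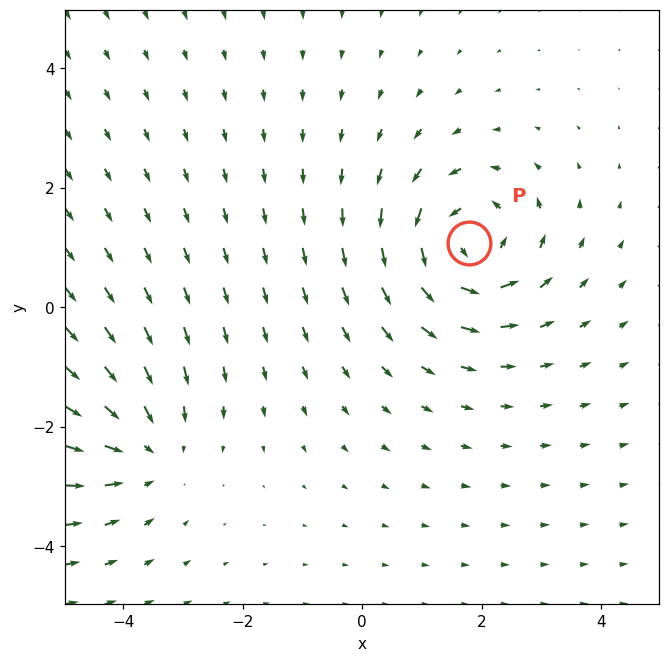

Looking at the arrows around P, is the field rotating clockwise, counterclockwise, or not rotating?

counterclockwise

Near P at (1.8, 1.1) the arrows circulate counterclockwise. The curl (z-component) there is about +6; positive curl means counterclockwise rotation.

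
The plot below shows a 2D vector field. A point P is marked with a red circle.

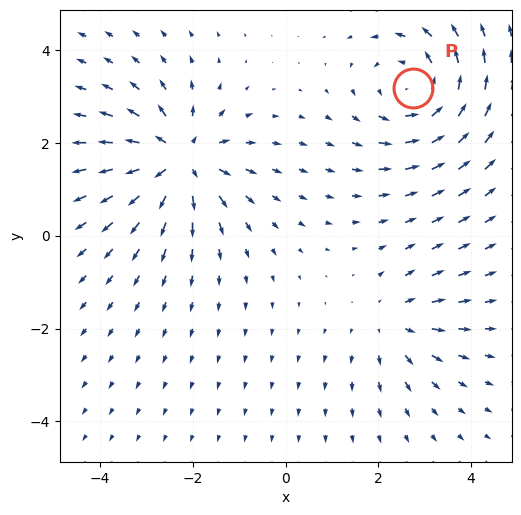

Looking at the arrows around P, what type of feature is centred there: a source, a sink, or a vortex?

At P (2.7, 3.2) the arrows circulate counterclockwise. Divergence ≈0, curl about +4 — near-zero divergence with nonzero curl is a vortex.

vortex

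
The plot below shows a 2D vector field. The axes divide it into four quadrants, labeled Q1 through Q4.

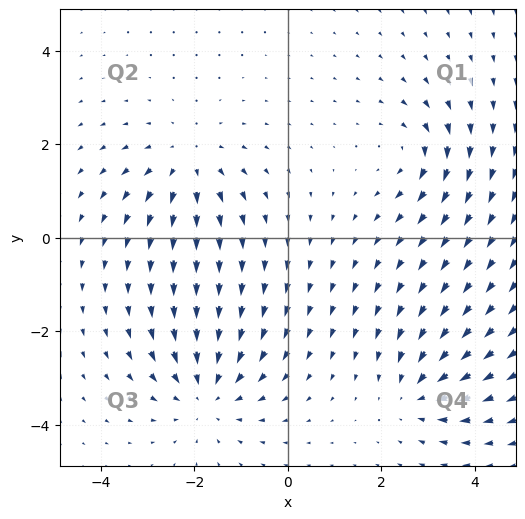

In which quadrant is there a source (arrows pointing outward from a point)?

Q2

The source sits at approximately (-2.1, 1.6), which lies in quadrant Q2. The divergence there is about +4, positive as expected for a source.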